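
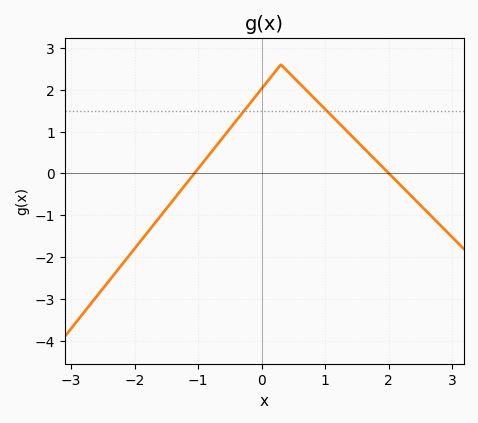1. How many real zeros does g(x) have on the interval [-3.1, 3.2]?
2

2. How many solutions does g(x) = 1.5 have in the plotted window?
2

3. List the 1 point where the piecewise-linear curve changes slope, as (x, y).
(0.3, 2.6)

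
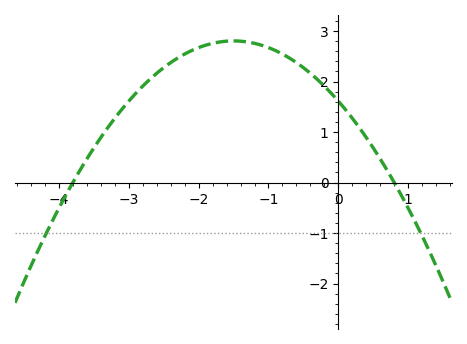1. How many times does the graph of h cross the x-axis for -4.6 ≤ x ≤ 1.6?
2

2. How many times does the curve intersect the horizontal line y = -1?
2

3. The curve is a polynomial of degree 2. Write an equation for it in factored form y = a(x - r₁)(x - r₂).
y = -0.53(x + 3.8)(x - 0.8)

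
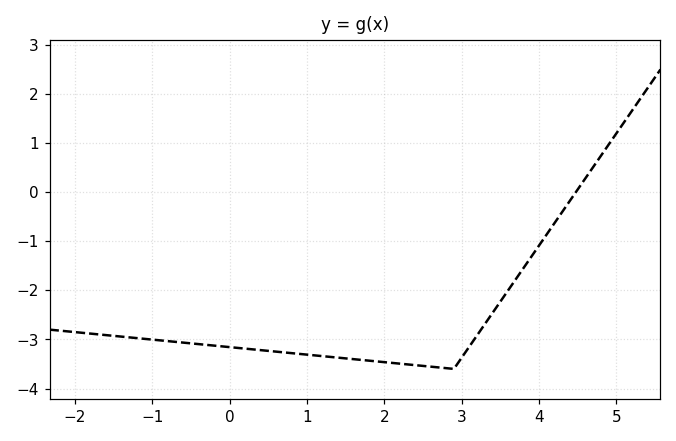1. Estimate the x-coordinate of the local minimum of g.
2.9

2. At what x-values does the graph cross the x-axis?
4.48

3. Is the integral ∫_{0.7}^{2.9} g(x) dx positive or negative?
negative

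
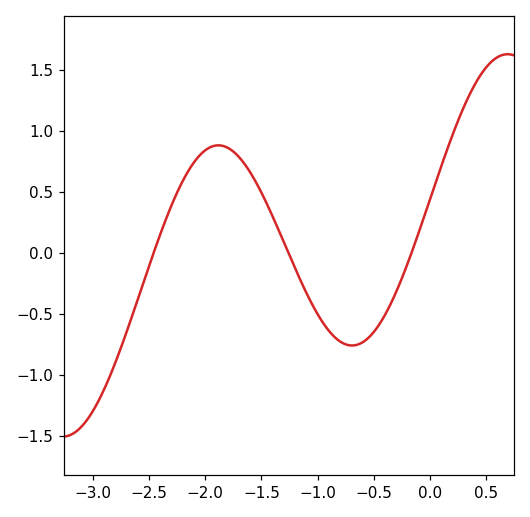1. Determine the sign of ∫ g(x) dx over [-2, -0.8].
positive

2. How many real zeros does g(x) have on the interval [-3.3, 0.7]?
3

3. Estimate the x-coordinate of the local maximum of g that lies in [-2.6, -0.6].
-1.88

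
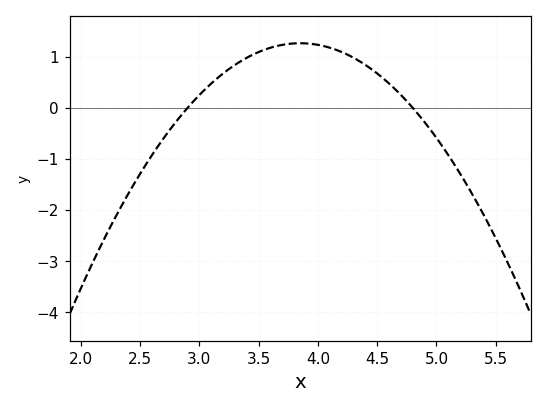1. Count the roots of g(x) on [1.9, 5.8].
2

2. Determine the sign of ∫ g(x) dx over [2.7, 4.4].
positive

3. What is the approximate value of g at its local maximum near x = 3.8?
1.26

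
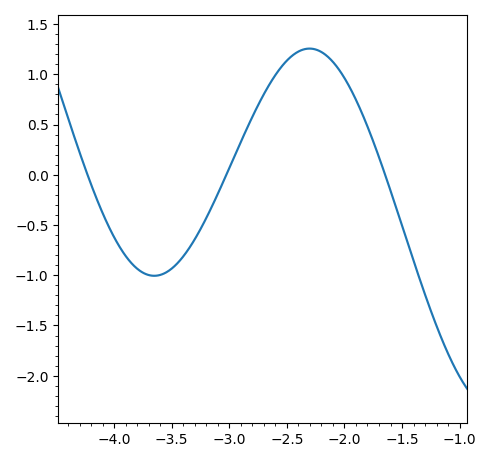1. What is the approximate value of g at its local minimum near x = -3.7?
-1.01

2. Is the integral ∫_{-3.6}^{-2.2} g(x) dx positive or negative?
positive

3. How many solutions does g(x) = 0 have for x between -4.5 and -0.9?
3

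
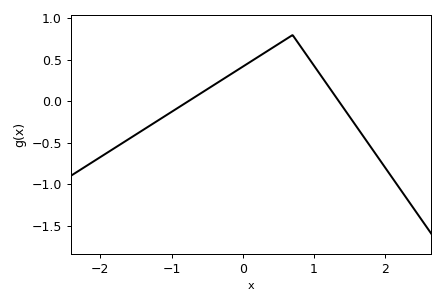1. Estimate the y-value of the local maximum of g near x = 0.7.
0.8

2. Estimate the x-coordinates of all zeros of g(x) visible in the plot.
-0.766, 1.35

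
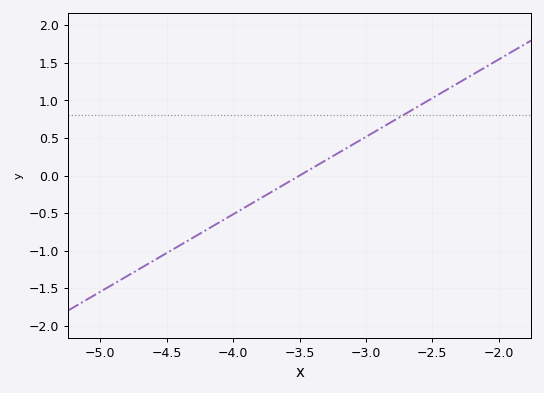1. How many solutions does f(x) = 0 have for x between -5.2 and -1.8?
1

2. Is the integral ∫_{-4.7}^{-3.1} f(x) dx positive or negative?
negative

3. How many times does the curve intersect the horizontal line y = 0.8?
1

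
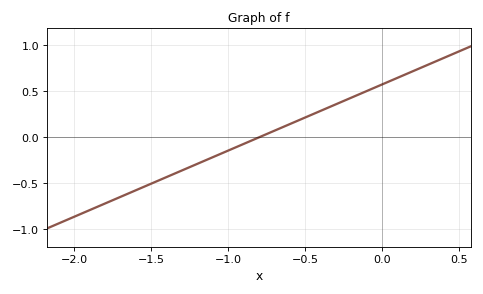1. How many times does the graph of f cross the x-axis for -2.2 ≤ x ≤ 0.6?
1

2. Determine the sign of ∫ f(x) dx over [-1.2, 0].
positive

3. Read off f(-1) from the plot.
-0.144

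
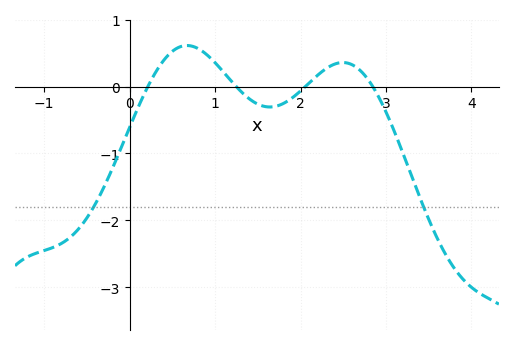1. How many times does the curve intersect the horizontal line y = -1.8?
2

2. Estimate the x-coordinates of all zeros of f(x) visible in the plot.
0.2, 1.2, 2.1, 2.8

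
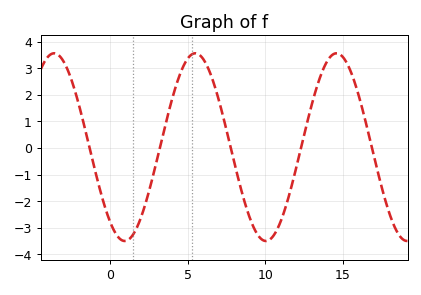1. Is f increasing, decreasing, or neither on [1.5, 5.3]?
increasing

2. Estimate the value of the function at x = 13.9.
3.16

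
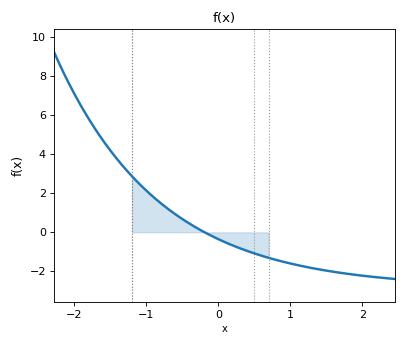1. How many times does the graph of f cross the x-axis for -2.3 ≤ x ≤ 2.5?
1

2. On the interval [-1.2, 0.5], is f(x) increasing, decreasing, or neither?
decreasing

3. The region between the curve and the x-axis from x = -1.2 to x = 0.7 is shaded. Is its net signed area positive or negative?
positive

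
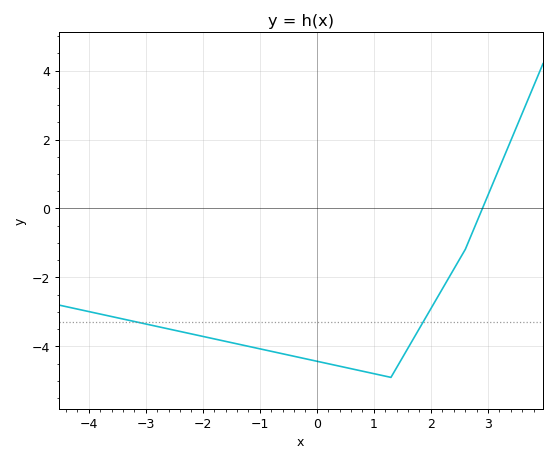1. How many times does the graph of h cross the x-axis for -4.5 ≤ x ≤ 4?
1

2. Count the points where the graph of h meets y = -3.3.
2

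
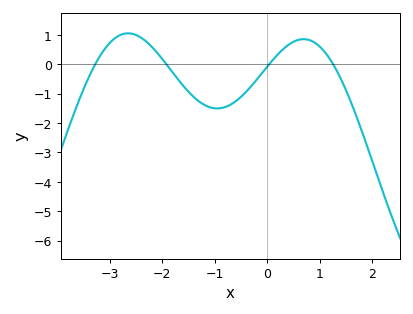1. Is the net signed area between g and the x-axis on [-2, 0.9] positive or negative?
negative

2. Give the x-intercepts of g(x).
-3.28, -1.92, 0.034, 1.26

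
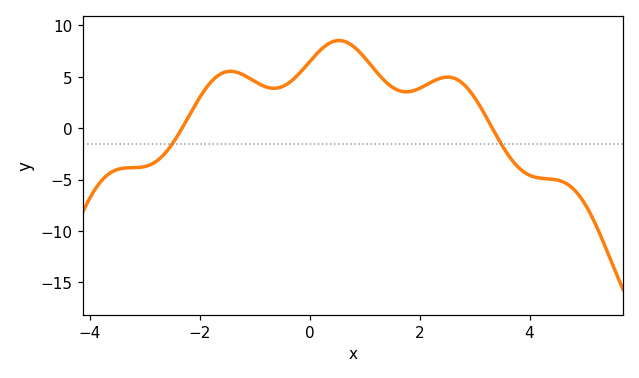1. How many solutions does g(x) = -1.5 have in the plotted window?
2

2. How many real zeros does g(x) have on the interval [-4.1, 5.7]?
2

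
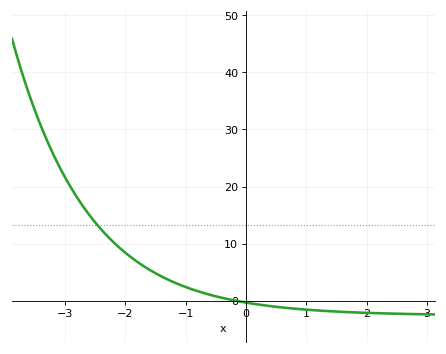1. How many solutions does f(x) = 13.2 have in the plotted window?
1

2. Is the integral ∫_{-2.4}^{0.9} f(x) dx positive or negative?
positive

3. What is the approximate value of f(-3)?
21.7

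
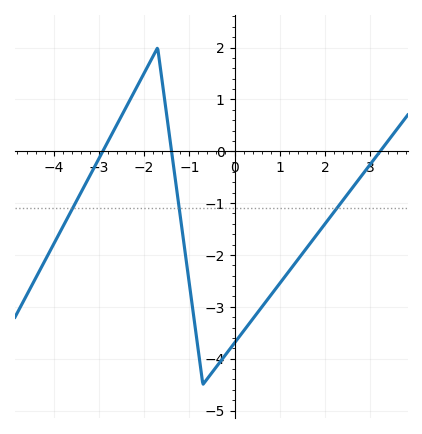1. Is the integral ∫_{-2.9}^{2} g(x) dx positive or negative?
negative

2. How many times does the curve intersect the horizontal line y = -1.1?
3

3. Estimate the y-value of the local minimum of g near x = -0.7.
-4.5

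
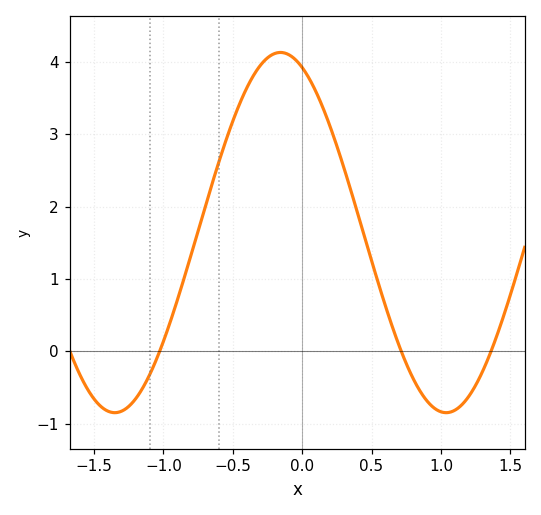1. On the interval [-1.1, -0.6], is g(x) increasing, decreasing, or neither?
increasing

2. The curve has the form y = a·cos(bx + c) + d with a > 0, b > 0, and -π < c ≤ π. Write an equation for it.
y = 2.49cos(2.63x + 0.412) + 1.64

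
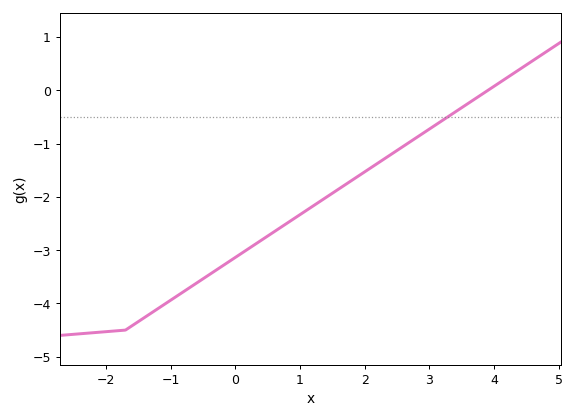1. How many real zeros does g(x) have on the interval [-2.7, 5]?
1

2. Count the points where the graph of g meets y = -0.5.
1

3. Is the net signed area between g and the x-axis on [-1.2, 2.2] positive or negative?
negative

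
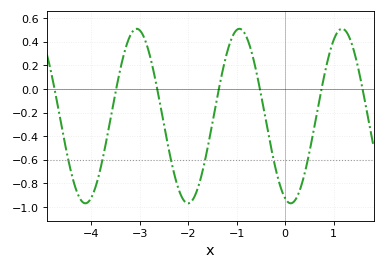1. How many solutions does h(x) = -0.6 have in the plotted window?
6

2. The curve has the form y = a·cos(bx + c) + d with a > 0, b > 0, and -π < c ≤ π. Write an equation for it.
y = 0.74cos(3x + 2.8) - 0.23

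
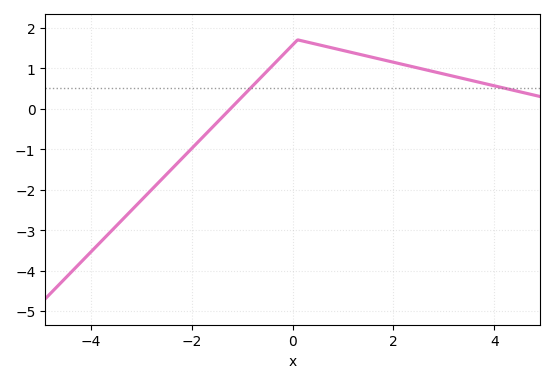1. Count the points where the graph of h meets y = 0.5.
2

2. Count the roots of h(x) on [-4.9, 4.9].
1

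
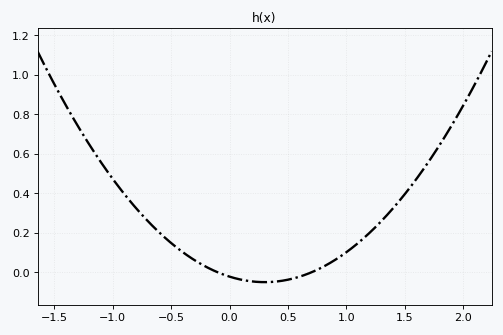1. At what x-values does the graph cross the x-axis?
-0.1, 0.7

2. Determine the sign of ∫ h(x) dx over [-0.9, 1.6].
positive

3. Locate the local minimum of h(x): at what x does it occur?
0.3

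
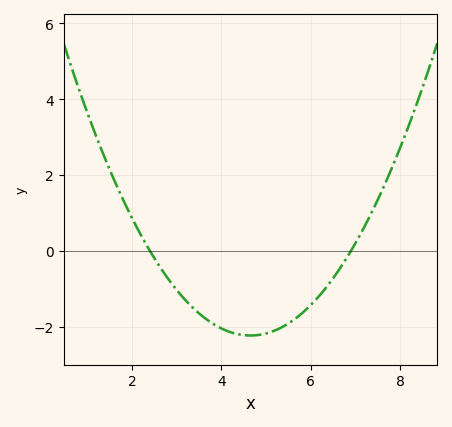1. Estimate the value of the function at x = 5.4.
-2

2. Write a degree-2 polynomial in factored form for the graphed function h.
y = 0.44(x - 2.4)(x - 6.9)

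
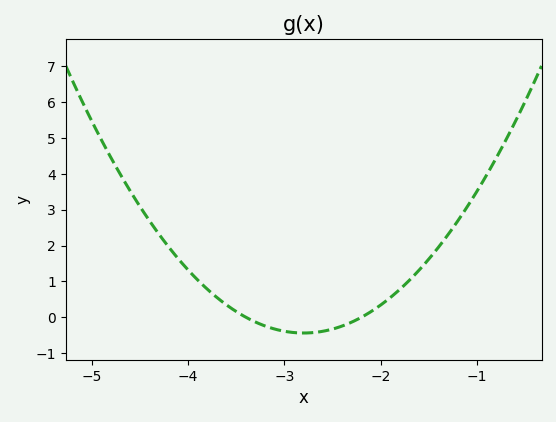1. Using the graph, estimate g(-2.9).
-0.4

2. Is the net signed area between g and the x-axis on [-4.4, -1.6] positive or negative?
positive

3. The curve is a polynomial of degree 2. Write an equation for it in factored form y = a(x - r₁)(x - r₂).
y = 1.22(x + 3.4)(x + 2.2)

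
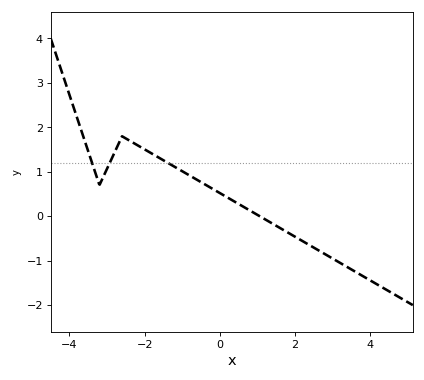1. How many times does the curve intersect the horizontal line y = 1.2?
3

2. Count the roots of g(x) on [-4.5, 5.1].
1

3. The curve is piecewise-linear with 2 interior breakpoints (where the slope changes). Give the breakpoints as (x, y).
(-3.2, 0.7); (-2.6, 1.8)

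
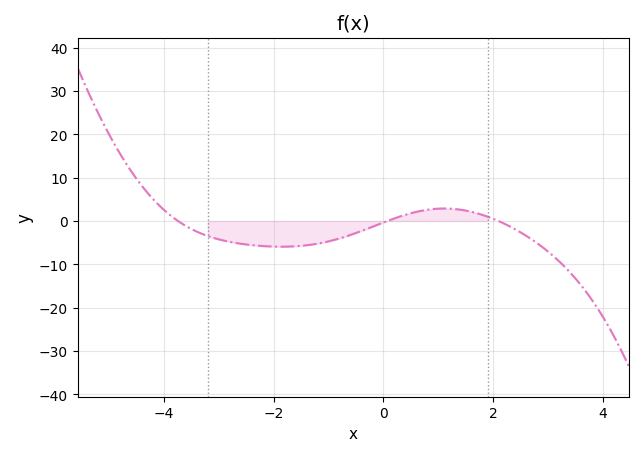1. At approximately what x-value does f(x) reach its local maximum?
1.2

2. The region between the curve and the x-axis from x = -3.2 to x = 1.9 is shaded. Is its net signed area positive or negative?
negative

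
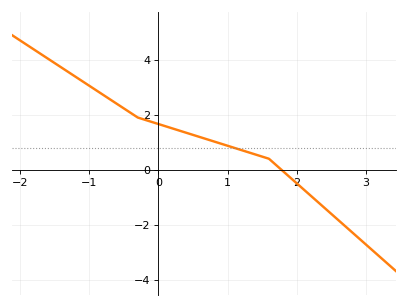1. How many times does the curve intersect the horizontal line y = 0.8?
1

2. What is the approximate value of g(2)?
-0.489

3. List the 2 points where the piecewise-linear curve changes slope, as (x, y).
(-0.3, 1.9); (1.6, 0.4)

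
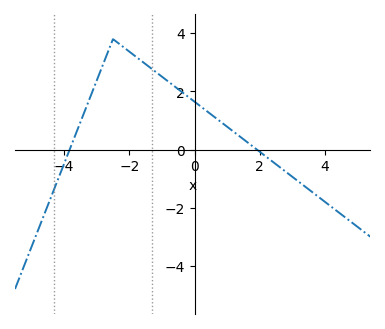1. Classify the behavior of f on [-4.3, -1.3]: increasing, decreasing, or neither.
neither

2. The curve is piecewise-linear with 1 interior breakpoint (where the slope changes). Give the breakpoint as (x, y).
(-2.5, 3.8)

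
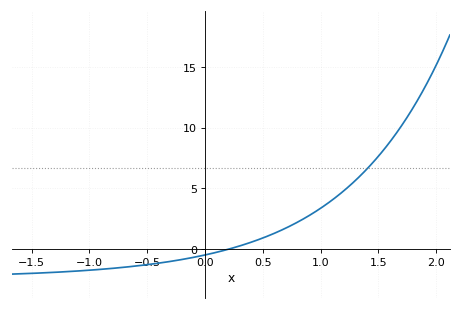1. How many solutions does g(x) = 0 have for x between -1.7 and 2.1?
1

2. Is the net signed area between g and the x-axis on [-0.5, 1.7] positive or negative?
positive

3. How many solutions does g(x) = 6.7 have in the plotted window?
1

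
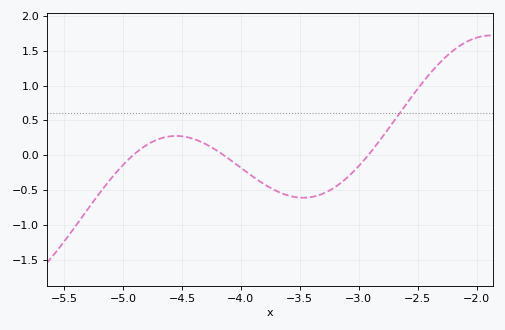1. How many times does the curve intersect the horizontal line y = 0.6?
1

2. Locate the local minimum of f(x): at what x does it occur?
-3.47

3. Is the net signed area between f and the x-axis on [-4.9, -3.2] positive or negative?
negative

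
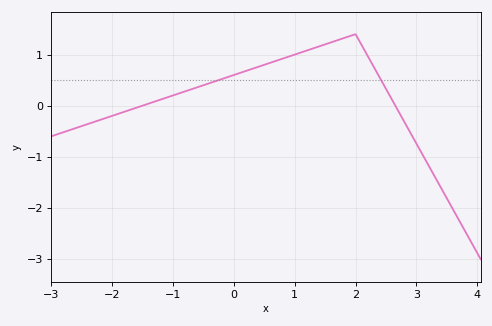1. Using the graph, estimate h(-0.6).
0.362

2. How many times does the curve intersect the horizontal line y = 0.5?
2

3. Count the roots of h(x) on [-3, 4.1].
2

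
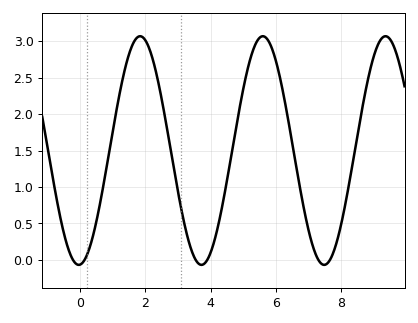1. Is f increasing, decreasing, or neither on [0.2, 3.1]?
neither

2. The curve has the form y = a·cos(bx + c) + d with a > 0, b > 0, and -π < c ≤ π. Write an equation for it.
y = 1.57cos(1.7x - 3.1) + 1.5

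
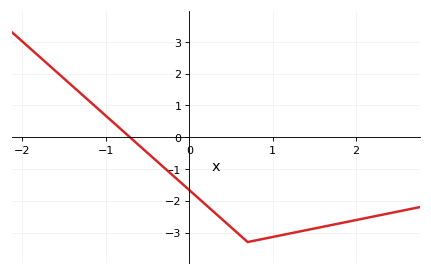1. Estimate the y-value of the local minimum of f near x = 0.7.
-3.3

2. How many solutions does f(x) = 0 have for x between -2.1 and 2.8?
1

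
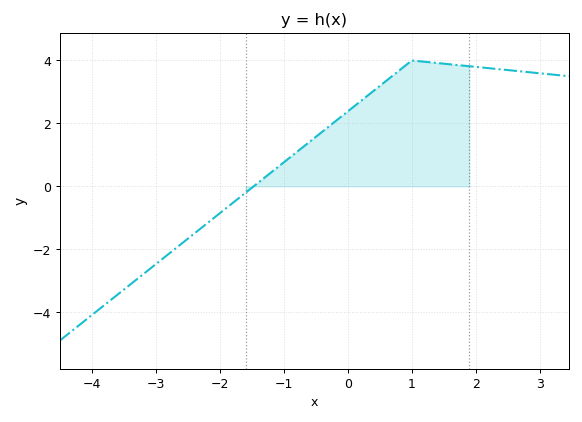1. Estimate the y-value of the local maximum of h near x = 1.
4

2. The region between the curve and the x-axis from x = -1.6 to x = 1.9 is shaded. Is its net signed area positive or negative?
positive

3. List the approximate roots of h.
-1.4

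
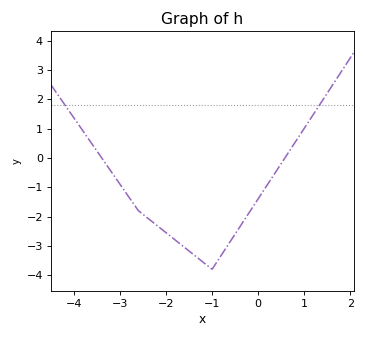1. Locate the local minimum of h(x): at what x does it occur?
-1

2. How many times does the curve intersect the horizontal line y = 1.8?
2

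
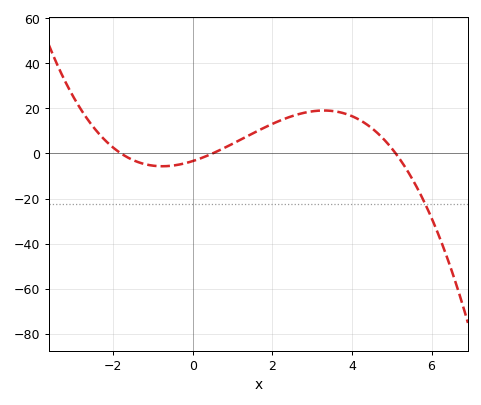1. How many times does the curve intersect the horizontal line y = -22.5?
1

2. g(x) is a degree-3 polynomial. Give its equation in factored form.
y = -0.74(x + 1.8)(x - 0.5)(x - 5.1)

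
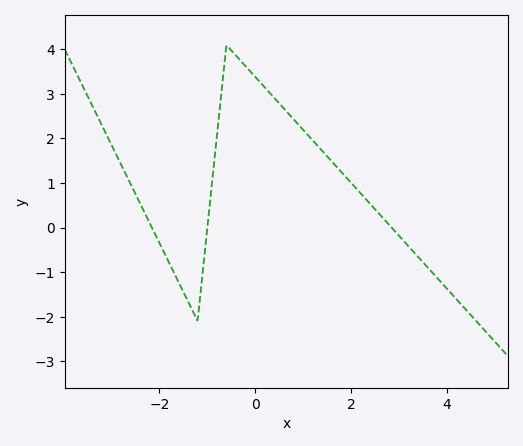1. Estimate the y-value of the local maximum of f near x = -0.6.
4.1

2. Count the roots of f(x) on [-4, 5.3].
3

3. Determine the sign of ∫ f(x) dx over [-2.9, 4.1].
positive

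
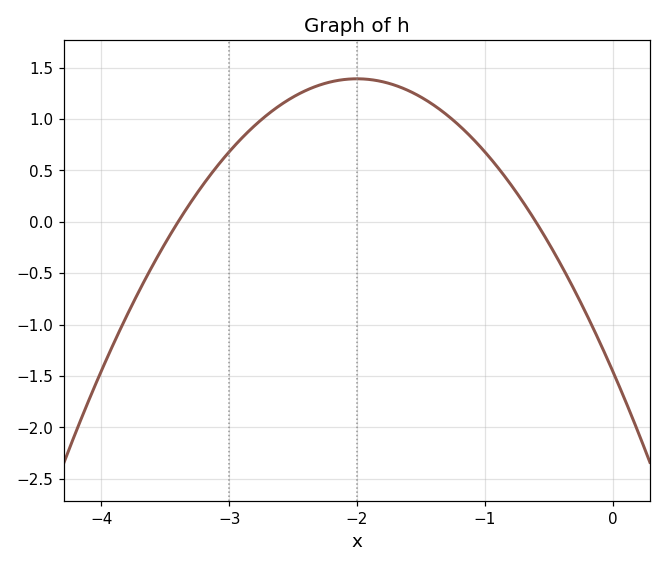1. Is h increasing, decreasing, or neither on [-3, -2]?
increasing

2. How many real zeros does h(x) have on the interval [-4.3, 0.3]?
2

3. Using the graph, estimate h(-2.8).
0.937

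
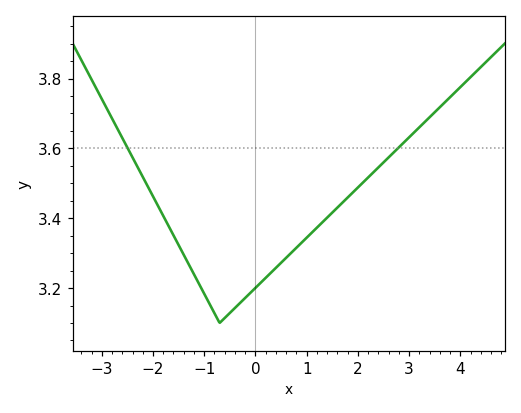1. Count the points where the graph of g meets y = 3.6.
2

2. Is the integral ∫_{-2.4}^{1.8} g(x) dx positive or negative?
positive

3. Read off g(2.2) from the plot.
3.52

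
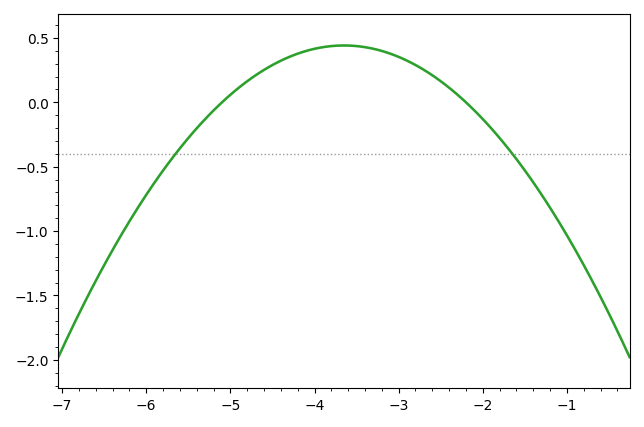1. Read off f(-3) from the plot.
0.35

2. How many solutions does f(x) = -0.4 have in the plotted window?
2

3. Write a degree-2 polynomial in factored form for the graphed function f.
y = -0.21(x + 5.1)(x + 2.2)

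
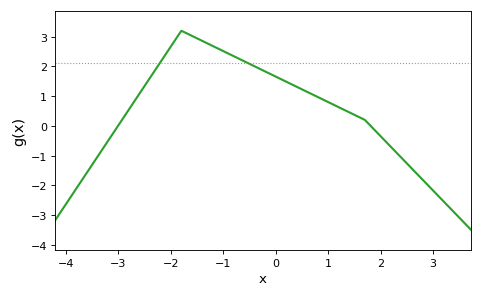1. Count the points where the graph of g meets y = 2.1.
2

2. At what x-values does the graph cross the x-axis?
-3, 1.8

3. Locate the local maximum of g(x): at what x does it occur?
-1.8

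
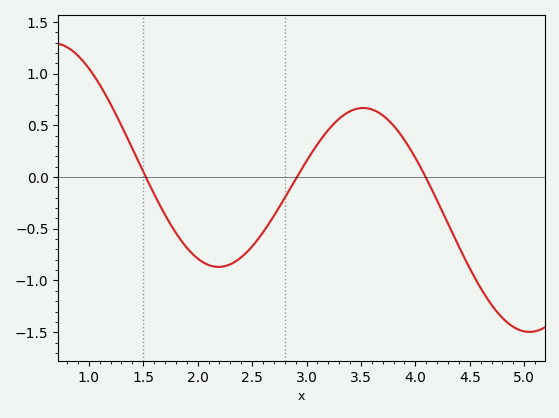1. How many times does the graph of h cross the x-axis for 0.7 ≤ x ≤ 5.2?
3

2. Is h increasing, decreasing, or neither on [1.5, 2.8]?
neither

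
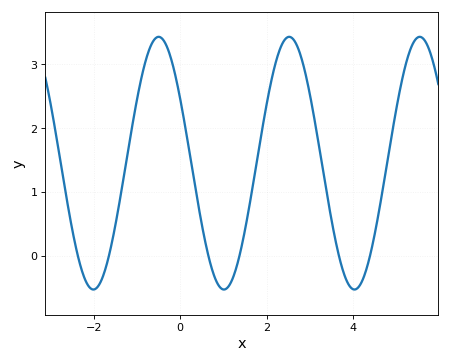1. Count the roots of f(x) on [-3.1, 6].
6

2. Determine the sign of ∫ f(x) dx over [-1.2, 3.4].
positive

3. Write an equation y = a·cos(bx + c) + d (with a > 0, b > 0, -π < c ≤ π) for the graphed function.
y = 1.98cos(2.08x + 1.03) + 1.45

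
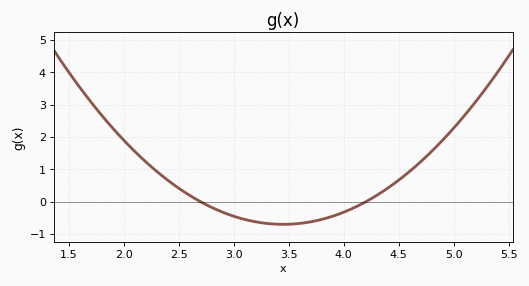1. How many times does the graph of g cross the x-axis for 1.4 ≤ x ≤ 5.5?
2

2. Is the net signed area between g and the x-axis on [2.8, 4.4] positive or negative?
negative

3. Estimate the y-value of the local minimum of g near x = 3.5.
-0.697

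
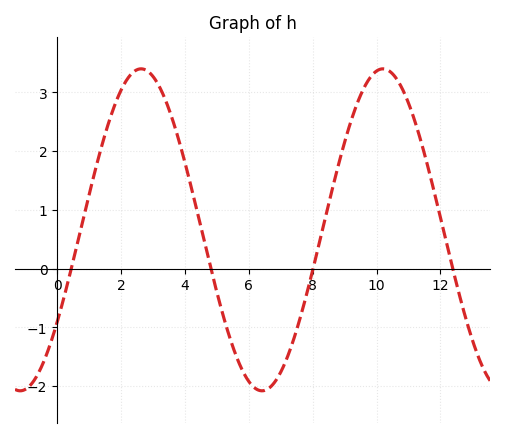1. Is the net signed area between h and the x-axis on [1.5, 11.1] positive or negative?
positive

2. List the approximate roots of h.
0.4, 4.8, 8, 12.4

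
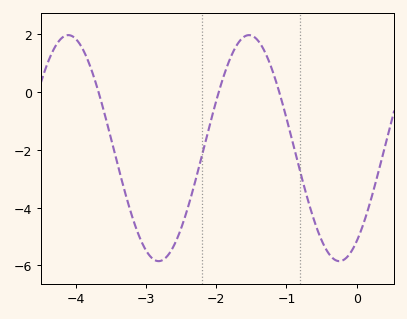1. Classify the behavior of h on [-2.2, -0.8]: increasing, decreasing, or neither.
neither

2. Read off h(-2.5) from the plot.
-4.71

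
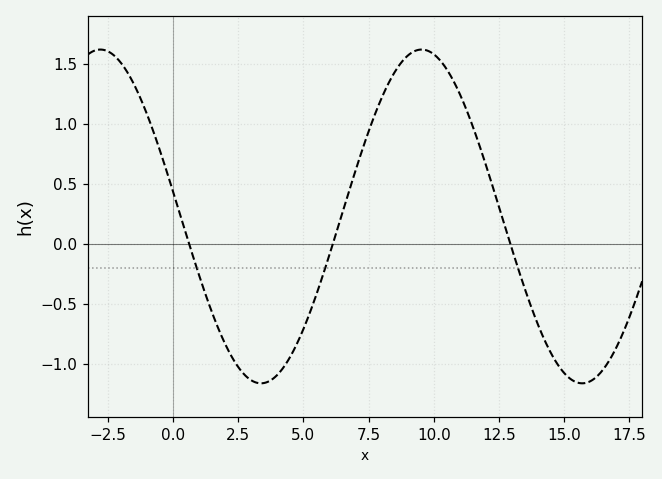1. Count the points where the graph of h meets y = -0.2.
3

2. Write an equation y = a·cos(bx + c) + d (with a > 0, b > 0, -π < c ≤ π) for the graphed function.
y = 1.39cos(0.51x + 1.4) + 0.23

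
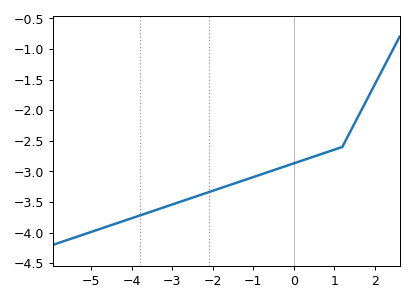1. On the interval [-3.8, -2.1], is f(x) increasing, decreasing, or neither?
increasing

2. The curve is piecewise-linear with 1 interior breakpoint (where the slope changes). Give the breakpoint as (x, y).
(1.2, -2.6)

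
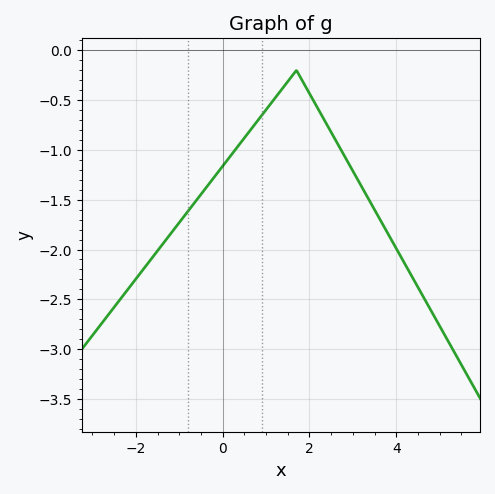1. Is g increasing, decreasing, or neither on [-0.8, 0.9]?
increasing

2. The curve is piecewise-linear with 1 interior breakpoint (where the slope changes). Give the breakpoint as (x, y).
(1.7, -0.2)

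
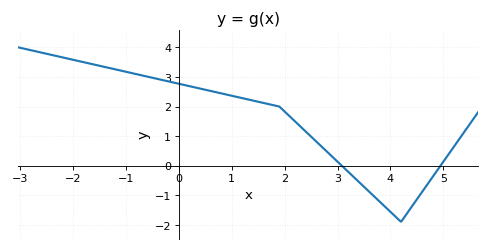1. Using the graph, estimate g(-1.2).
3.26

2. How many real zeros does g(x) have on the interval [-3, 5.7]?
2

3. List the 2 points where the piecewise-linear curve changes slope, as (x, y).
(1.9, 2); (4.2, -1.9)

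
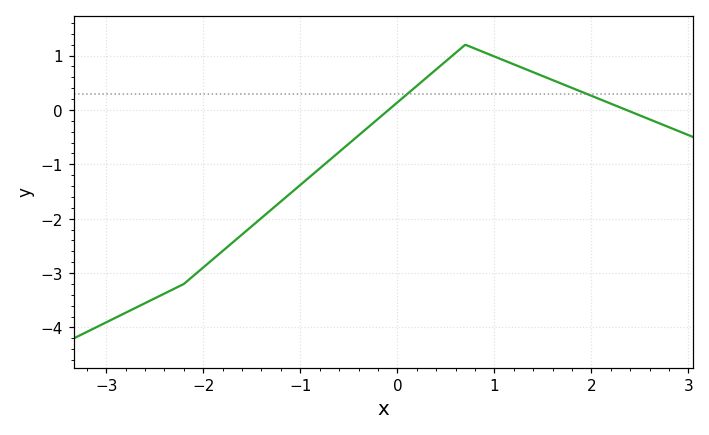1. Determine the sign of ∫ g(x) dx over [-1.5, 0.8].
negative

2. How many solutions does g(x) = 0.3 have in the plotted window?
2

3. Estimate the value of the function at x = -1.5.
-2.14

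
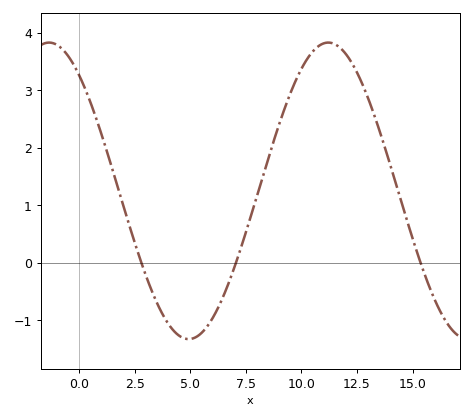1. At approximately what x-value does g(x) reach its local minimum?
5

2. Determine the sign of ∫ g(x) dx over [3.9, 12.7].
positive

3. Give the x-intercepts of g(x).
3, 7, 15.5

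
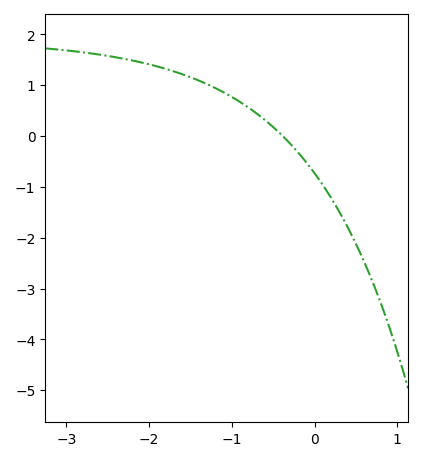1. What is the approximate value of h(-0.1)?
-0.517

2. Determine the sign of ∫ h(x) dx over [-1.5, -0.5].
positive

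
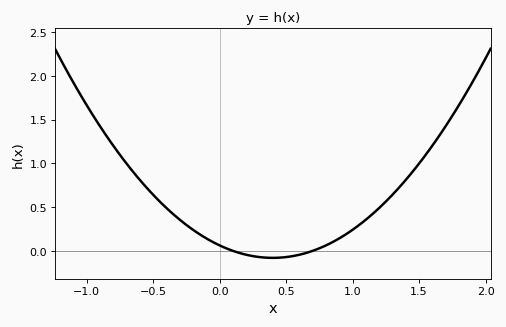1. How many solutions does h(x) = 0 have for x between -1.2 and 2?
2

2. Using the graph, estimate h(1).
0.25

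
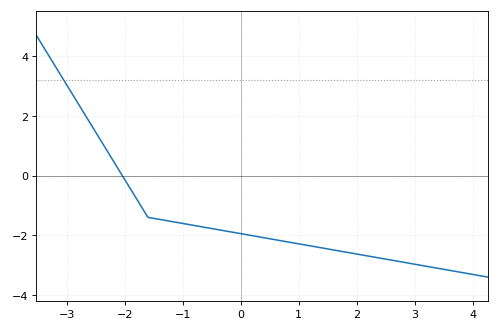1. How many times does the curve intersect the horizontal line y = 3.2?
1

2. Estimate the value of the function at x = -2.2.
0.502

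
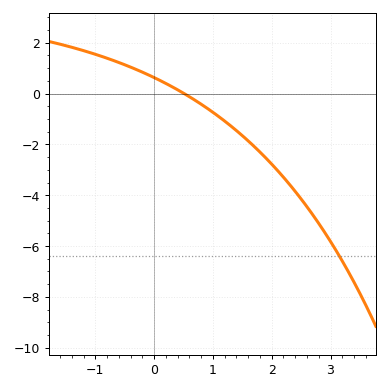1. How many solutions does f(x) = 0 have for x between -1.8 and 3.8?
1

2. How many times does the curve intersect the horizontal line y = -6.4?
1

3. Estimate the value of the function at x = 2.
-2.8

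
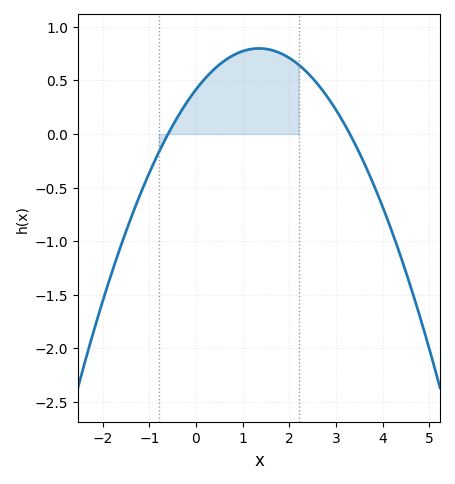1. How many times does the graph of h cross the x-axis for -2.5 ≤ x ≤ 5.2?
2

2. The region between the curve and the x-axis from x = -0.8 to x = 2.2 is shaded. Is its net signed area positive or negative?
positive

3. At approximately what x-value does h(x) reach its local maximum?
1.4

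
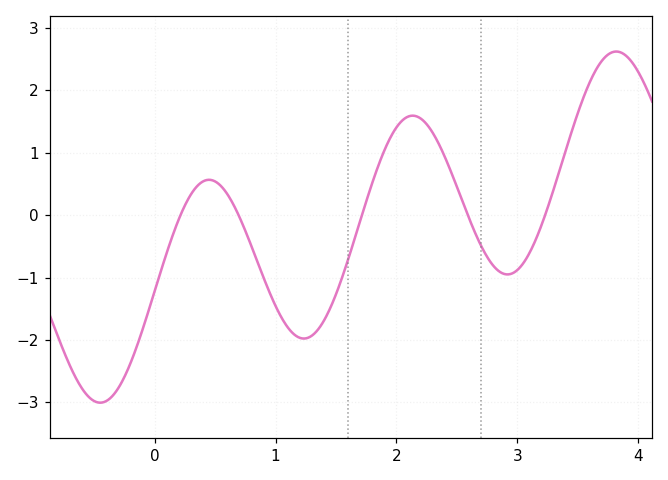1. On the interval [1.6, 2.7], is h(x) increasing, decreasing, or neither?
neither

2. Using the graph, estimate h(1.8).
0.513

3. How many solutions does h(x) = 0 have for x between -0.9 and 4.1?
5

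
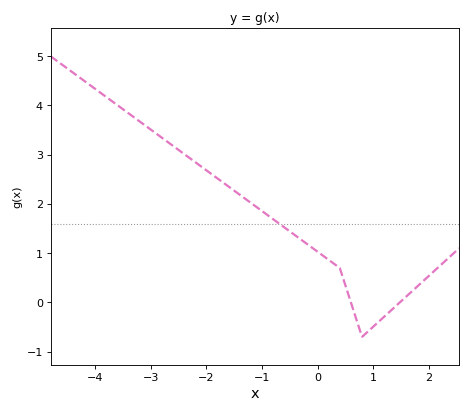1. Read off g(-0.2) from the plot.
1.2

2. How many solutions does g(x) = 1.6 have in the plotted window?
1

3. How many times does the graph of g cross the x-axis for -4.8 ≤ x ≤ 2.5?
2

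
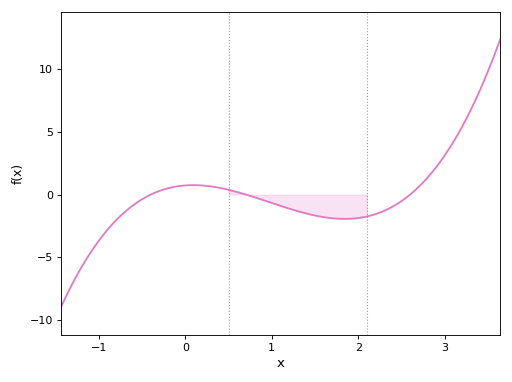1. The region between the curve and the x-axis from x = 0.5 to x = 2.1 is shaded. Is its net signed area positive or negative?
negative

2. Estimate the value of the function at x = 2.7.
0.62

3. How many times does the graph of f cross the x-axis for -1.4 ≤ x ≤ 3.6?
3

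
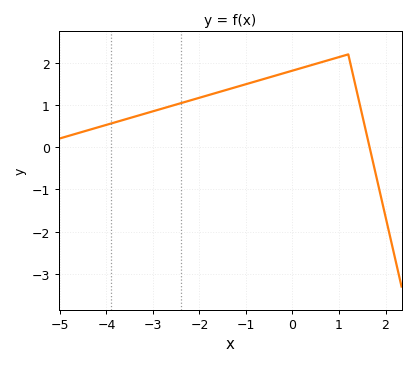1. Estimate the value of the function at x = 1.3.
1.7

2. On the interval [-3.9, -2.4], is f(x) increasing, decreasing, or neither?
increasing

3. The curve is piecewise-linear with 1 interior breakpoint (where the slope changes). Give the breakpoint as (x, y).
(1.2, 2.2)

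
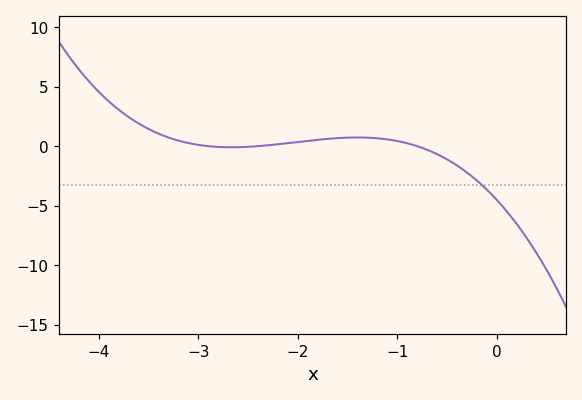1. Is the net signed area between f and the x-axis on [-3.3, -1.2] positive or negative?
positive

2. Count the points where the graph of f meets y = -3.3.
1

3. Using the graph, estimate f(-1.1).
0.569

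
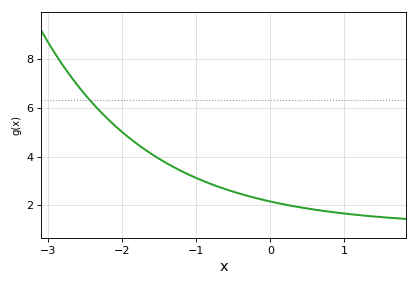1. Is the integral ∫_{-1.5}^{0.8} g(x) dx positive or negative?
positive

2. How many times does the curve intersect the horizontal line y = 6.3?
1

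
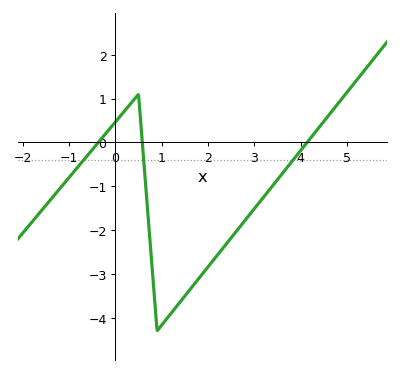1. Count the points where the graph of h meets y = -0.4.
3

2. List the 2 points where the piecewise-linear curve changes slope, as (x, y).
(0.5, 1.1); (0.9, -4.3)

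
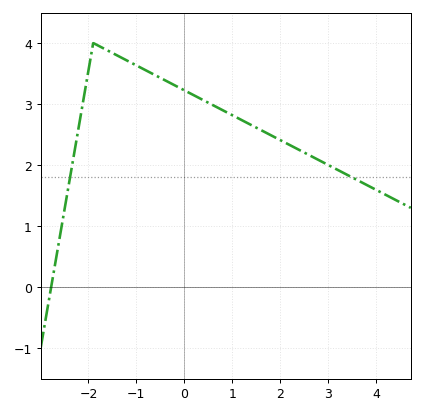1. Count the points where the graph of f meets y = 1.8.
2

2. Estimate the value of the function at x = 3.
2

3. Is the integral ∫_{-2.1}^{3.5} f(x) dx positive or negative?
positive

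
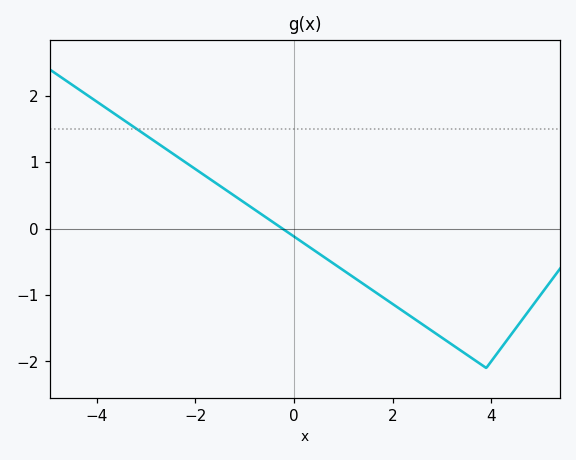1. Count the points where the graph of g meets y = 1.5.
1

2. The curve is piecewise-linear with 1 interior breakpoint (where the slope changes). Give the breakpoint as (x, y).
(3.9, -2.1)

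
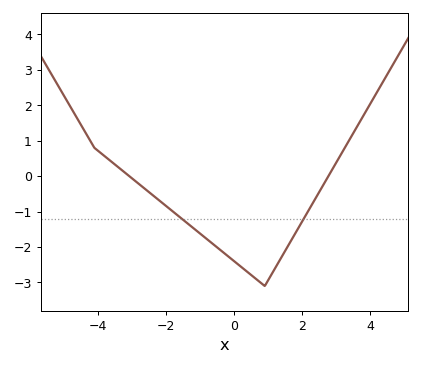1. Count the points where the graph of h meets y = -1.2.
2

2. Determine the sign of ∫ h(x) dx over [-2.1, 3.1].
negative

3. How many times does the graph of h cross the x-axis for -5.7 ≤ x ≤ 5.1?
2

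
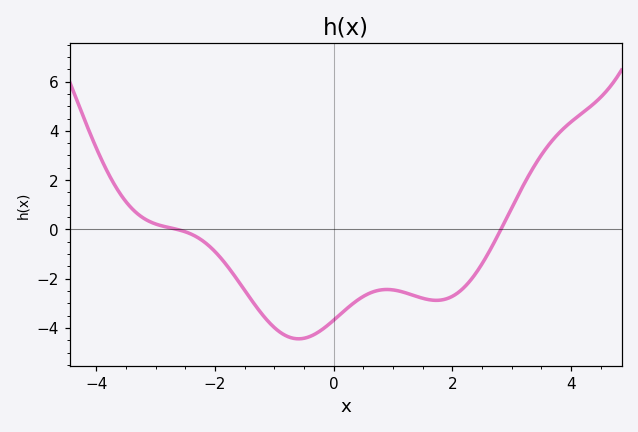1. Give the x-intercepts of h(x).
-2.63, 2.82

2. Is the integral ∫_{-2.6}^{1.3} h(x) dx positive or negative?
negative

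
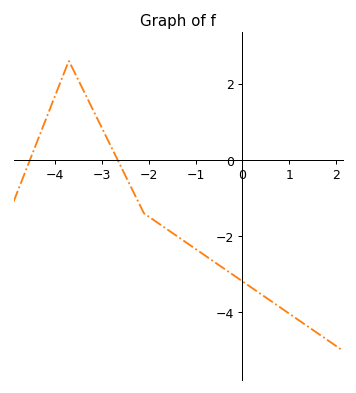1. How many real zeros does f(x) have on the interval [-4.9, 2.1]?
2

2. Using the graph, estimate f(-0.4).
-2.84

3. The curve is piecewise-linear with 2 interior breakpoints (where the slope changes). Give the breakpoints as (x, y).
(-3.7, 2.6); (-2.1, -1.4)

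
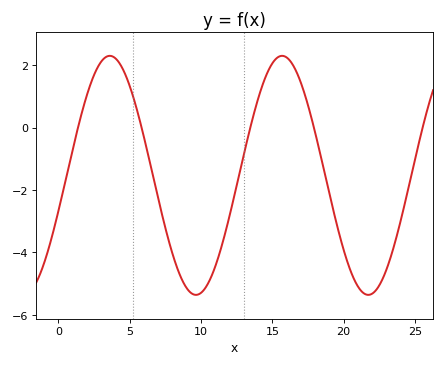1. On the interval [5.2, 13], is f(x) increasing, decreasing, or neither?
neither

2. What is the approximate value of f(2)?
1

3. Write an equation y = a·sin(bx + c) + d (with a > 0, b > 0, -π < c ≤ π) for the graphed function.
y = 3.83sin(0.52x - 0.3) - 1.53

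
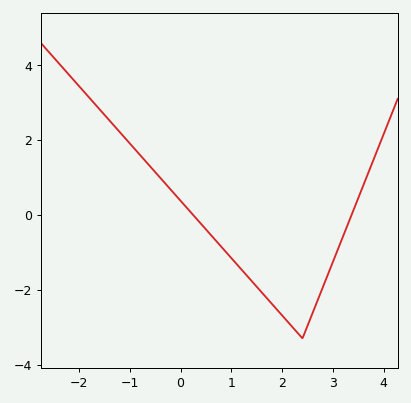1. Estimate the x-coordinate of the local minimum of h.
2.4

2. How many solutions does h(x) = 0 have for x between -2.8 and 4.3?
2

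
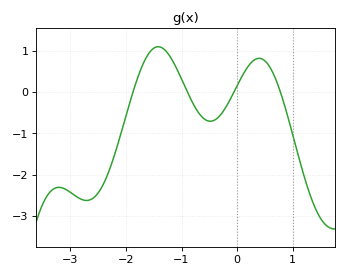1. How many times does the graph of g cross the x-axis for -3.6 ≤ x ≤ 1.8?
4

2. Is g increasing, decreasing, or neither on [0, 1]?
neither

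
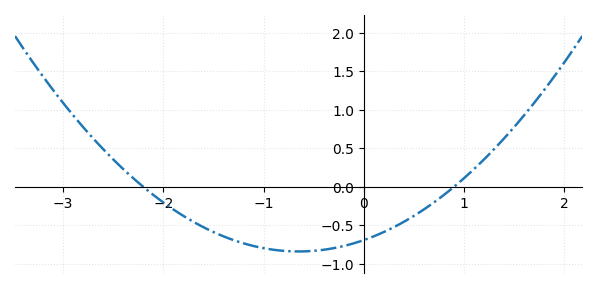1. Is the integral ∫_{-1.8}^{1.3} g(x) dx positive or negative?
negative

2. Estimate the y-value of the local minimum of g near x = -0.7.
-0.841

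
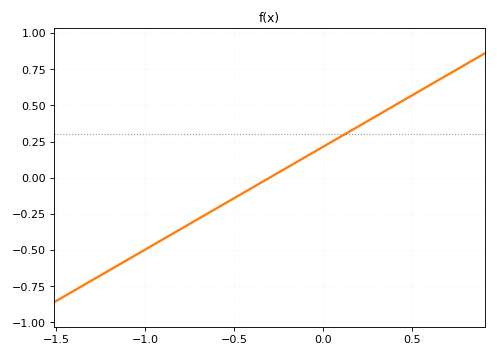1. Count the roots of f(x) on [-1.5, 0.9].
1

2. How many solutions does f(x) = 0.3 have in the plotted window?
1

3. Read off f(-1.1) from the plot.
-0.568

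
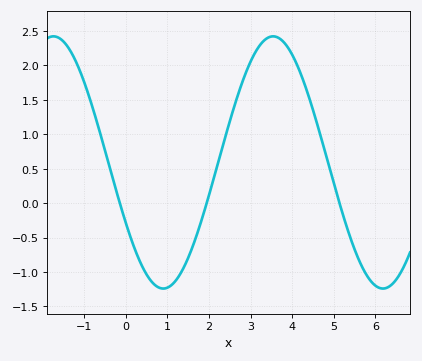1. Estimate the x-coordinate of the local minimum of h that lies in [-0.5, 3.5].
0.8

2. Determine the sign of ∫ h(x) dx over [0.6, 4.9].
positive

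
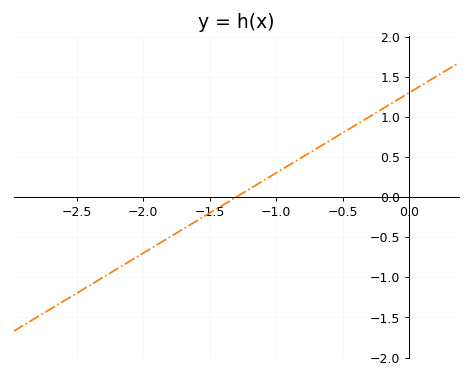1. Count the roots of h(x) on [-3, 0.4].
1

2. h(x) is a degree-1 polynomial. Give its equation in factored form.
y = 1(x + 1.3)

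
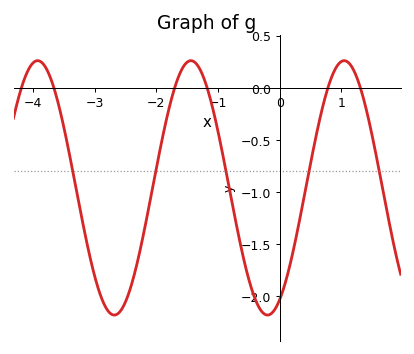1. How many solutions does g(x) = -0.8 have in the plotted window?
5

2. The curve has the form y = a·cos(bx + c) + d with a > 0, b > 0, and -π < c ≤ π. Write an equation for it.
y = 1.22cos(2.5x - 2.6) - 0.96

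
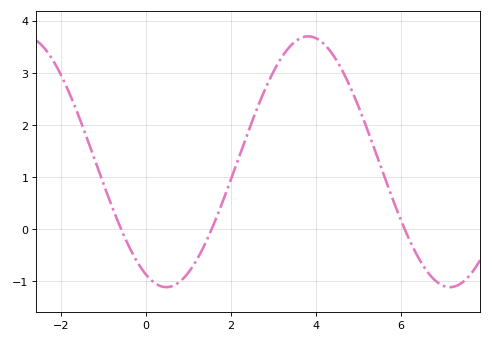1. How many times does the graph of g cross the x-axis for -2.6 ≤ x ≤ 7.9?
3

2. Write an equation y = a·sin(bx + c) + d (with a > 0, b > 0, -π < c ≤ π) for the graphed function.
y = 2.41sin(0.94x - 2) + 1.29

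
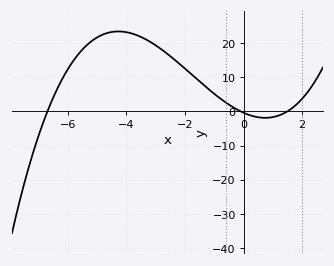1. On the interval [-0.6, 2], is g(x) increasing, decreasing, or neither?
neither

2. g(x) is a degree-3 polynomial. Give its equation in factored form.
y = 0.4(x + 6.7)(x + 0.1)(x - 1.5)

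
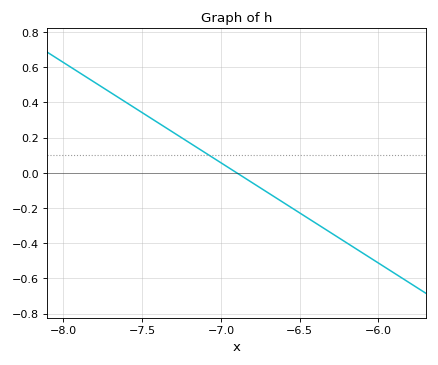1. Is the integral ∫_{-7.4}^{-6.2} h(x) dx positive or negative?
negative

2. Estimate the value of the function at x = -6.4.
-0.28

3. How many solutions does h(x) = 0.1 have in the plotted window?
1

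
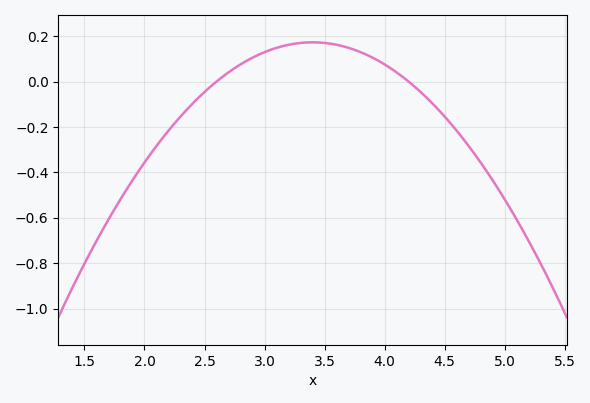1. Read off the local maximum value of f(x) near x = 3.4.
0.18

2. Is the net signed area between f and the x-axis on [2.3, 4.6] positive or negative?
positive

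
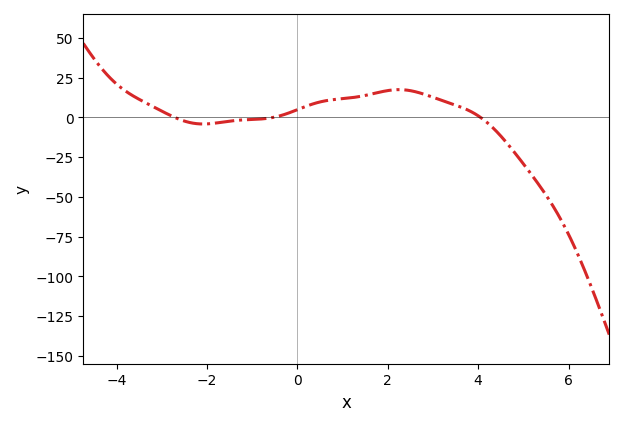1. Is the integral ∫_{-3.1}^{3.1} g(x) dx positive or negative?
positive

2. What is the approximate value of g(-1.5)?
-2.38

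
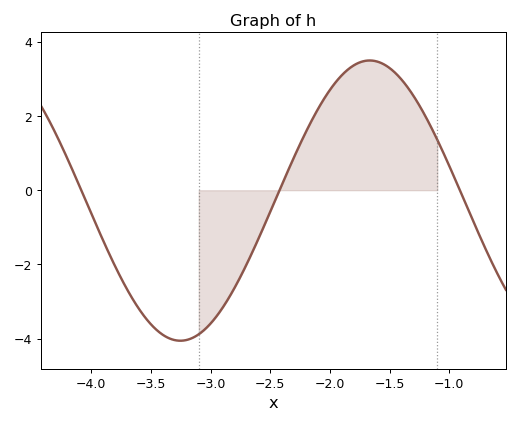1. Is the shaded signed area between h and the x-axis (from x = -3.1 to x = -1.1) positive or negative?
positive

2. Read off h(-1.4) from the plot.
3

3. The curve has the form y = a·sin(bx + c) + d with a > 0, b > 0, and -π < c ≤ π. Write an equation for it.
y = 3.78sin(2x - 1.4) - 0.28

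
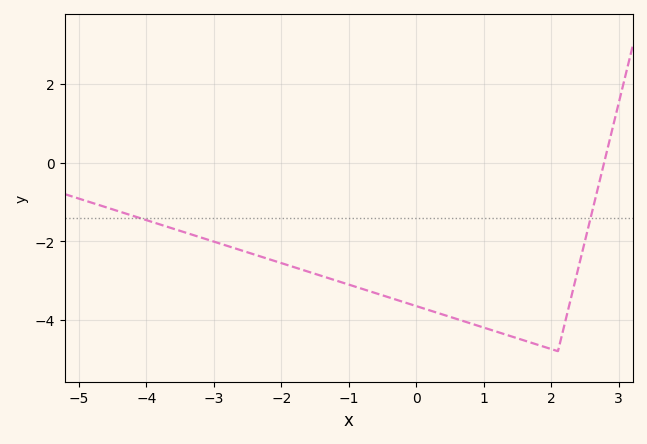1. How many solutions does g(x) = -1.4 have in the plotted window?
2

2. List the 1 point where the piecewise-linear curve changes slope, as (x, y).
(2.1, -4.8)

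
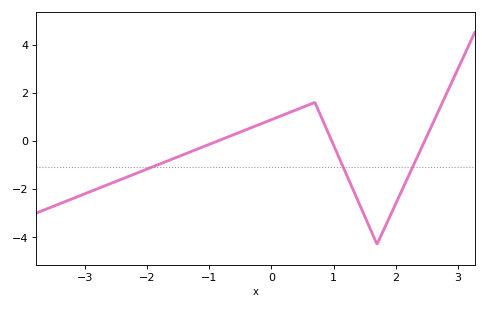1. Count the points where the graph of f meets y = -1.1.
3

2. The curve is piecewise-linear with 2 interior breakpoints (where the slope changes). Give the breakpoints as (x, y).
(0.7, 1.6); (1.7, -4.3)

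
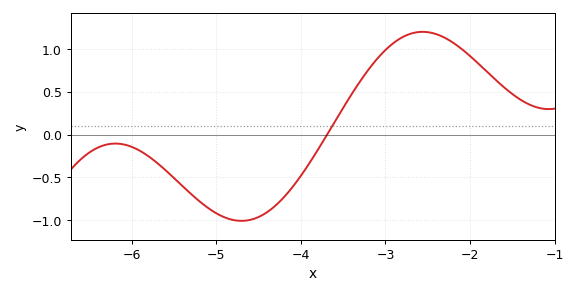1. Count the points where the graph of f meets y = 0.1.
1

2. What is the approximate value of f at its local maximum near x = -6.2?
-0.1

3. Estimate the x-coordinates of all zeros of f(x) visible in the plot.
-3.7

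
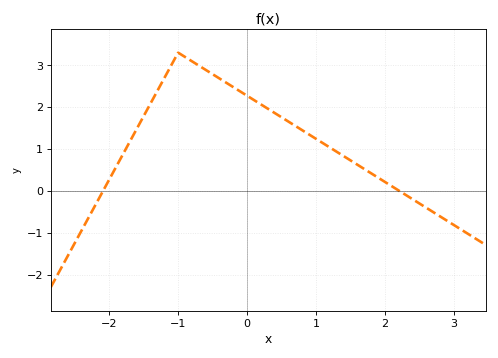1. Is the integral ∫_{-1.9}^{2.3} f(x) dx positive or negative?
positive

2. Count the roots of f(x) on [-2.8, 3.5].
2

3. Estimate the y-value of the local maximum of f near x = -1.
3.3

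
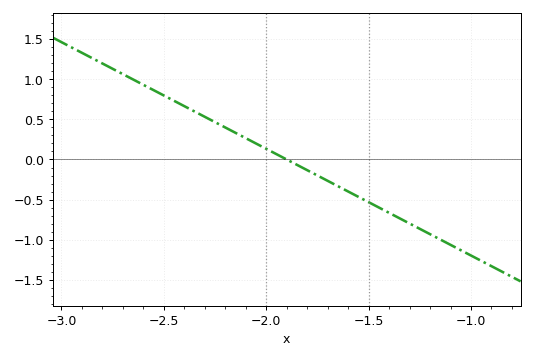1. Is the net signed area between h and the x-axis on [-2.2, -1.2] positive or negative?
negative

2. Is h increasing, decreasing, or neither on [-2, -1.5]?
decreasing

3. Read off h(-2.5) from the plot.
0.798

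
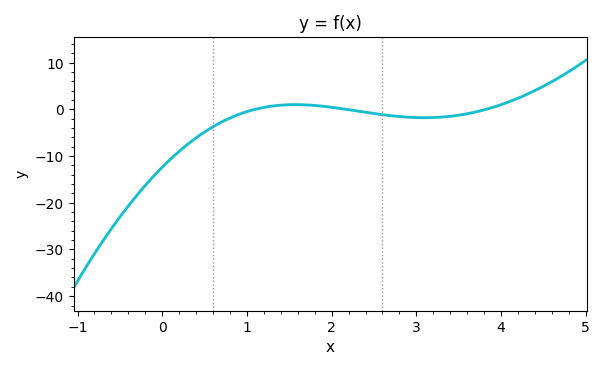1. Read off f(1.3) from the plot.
0.708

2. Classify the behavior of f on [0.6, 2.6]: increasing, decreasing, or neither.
neither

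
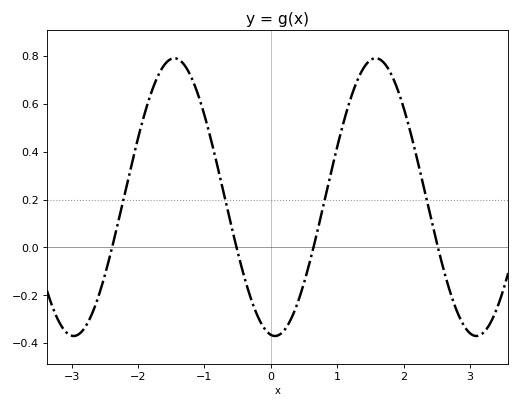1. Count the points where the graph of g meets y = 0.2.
4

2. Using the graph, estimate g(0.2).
-0.347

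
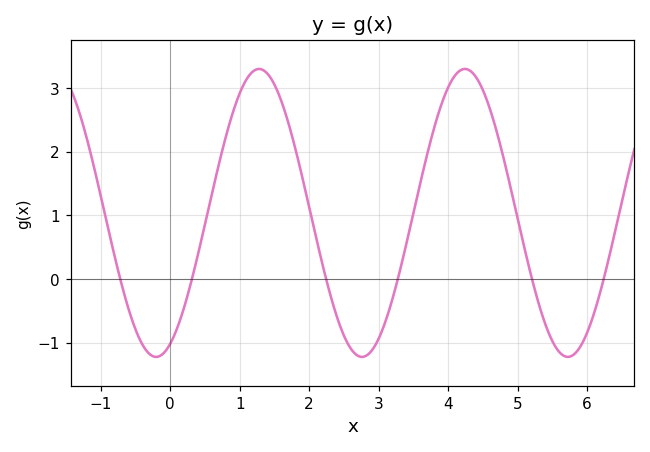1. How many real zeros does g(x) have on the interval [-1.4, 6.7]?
6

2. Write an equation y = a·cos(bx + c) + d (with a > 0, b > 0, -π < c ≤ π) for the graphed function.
y = 2.26cos(2.12x - 2.71) + 1.04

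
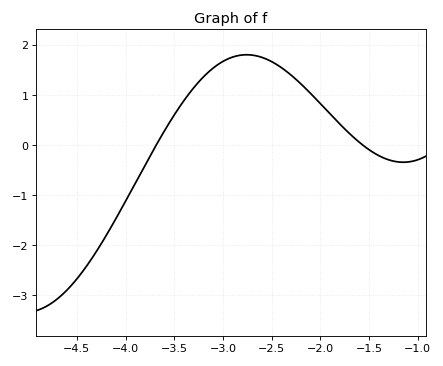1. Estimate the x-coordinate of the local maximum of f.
-2.8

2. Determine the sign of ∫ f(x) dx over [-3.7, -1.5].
positive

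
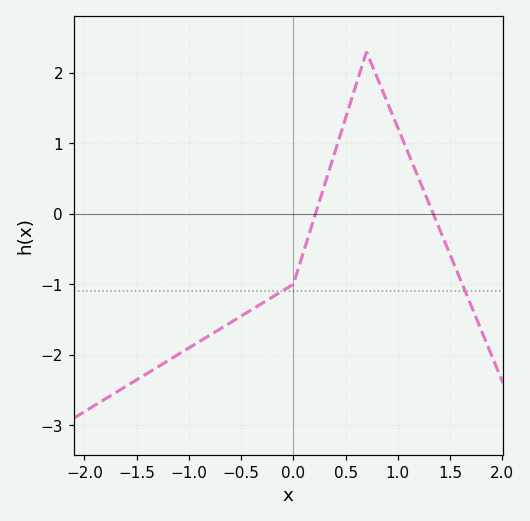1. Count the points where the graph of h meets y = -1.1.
2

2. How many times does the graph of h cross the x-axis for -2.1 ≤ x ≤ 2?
2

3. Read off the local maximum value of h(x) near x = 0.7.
2.3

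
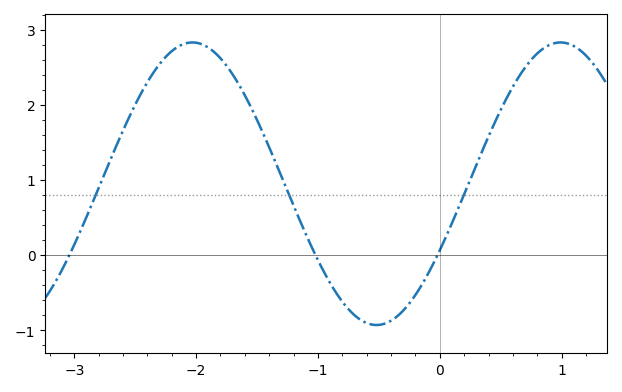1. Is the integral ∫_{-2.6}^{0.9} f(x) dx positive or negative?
positive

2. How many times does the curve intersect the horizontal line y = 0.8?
3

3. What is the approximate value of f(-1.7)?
2.4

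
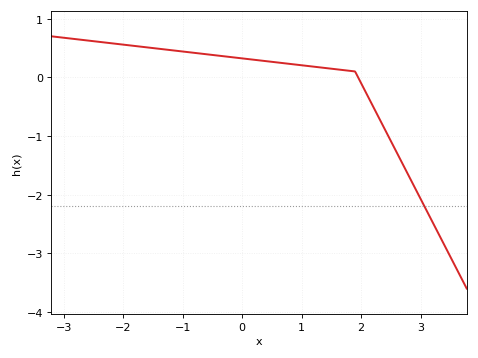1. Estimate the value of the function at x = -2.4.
0.6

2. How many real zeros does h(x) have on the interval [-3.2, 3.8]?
1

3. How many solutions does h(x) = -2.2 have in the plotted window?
1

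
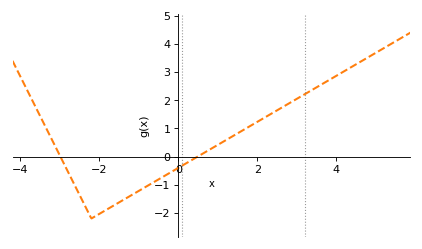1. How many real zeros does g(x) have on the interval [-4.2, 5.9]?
2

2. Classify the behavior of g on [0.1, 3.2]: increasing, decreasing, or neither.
increasing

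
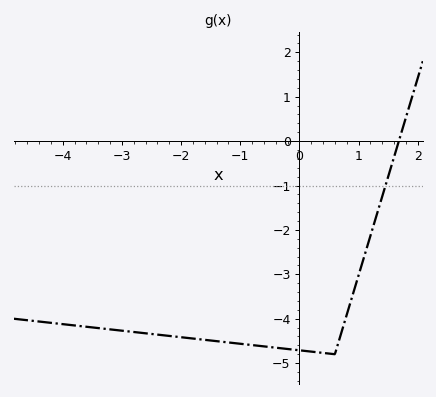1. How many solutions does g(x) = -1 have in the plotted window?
1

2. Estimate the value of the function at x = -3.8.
-4.15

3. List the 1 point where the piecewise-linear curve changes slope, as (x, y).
(0.6, -4.8)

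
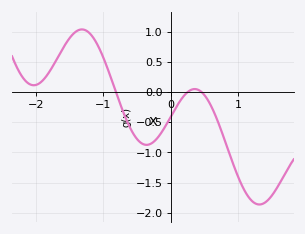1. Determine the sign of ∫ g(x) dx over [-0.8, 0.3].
negative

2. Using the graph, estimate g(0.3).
0.034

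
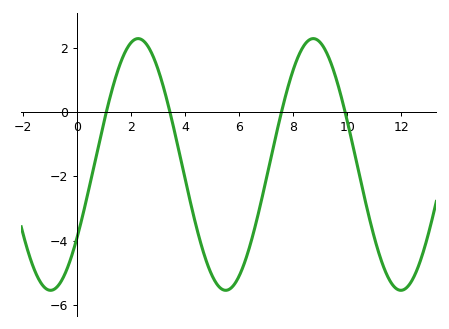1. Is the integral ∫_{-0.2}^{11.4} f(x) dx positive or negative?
negative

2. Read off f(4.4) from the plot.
-3.49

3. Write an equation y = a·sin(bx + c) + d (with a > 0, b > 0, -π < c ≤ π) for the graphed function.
y = 3.91sin(0.97x - 0.63) - 1.63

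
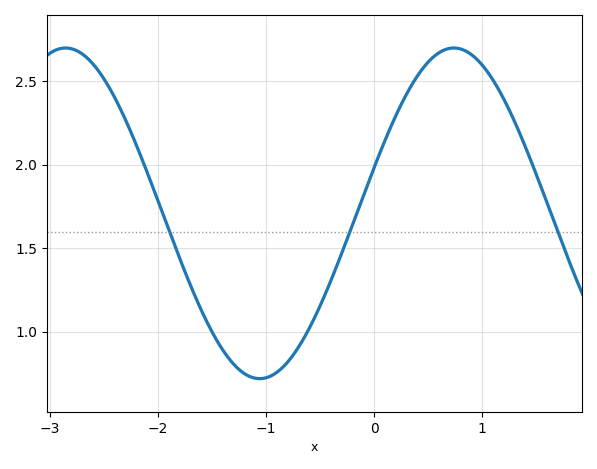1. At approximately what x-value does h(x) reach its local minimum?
-1.1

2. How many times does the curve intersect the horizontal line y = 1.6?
3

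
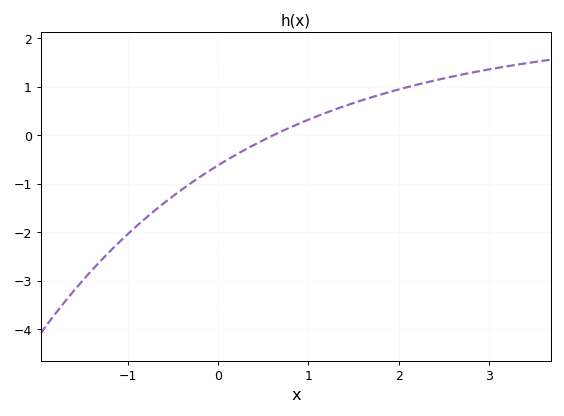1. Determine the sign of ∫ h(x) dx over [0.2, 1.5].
positive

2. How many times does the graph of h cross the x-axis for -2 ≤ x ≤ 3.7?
1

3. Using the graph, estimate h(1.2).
0.464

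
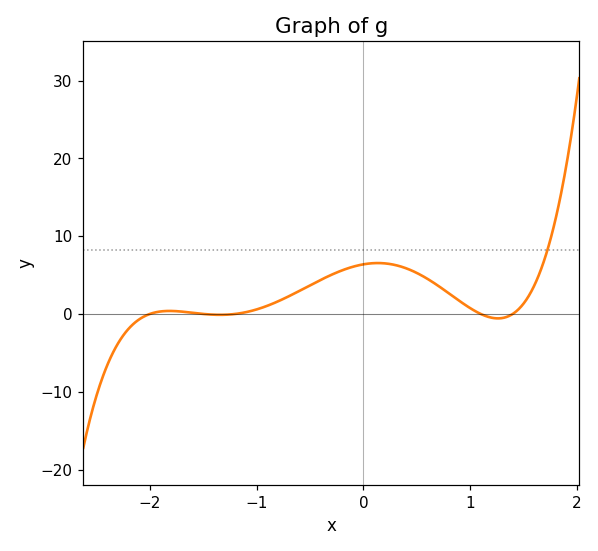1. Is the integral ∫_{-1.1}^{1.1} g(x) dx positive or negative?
positive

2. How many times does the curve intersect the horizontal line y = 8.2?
1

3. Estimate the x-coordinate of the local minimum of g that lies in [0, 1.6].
1.3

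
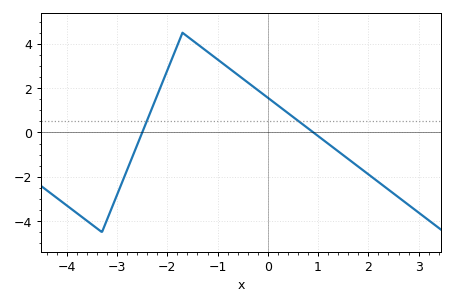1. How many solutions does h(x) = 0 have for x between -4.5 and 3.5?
2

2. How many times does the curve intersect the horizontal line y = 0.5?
2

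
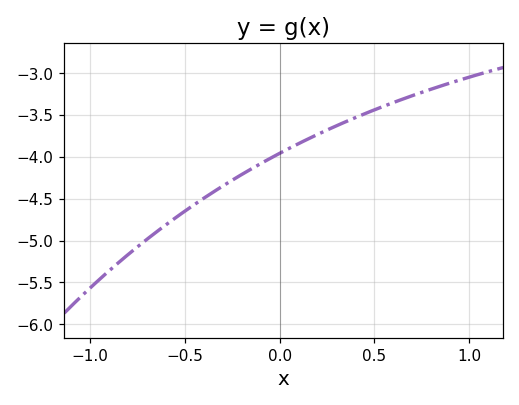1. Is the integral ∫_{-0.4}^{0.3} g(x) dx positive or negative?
negative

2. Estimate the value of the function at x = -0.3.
-4.35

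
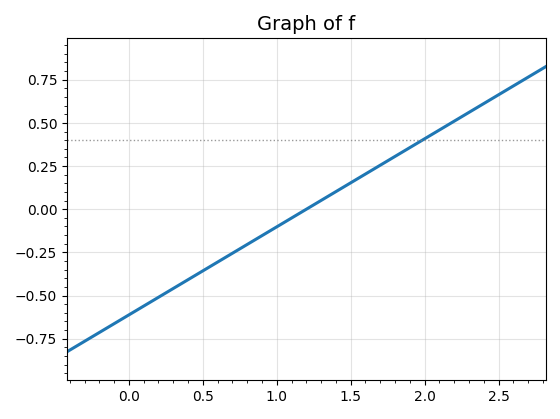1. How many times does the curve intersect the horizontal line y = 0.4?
1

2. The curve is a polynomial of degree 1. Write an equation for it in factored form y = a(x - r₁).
y = 0.51(x - 1.2)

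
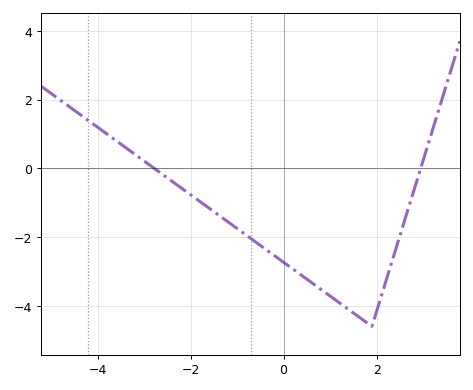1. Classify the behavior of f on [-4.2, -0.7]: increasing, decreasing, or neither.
decreasing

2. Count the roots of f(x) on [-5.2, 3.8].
2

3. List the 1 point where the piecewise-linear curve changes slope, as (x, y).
(1.9, -4.6)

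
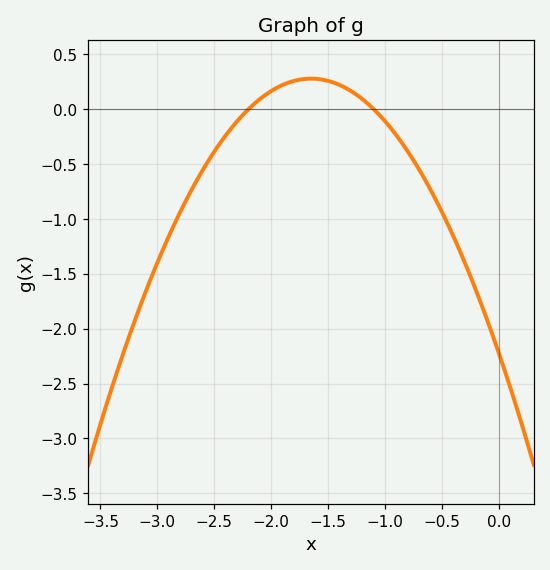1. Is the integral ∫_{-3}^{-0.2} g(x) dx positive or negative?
negative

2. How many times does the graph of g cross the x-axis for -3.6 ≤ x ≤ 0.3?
2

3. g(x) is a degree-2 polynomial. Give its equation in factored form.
y = -0.92(x + 2.2)(x + 1.1)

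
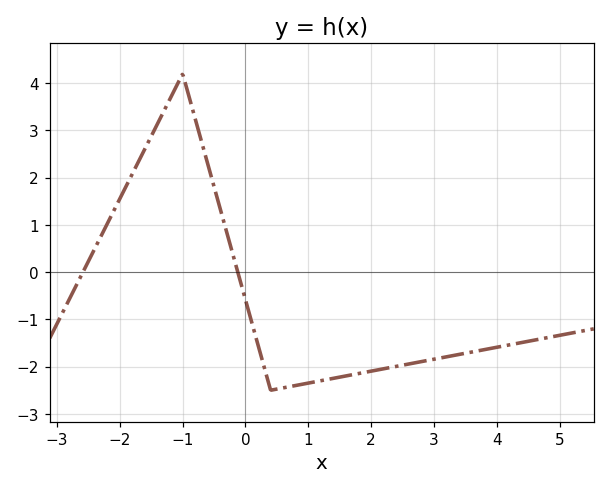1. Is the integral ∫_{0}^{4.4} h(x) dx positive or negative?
negative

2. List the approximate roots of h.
-2.59, -0.122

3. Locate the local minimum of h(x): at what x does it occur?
0.404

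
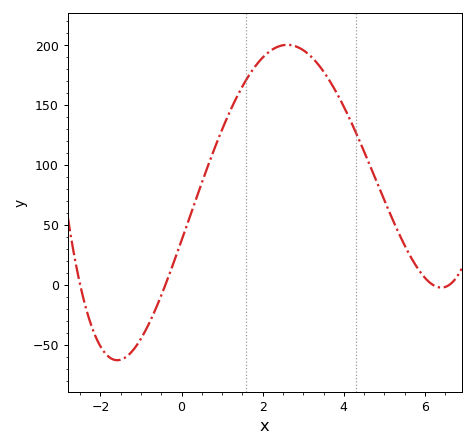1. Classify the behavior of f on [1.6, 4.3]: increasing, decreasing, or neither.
neither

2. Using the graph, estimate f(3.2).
190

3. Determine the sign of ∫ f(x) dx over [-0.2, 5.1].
positive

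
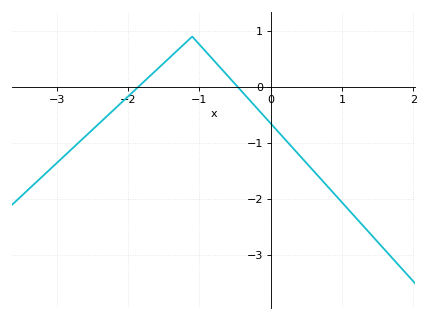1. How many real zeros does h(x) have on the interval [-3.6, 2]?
2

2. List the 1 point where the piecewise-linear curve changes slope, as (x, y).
(-1.1, 0.9)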